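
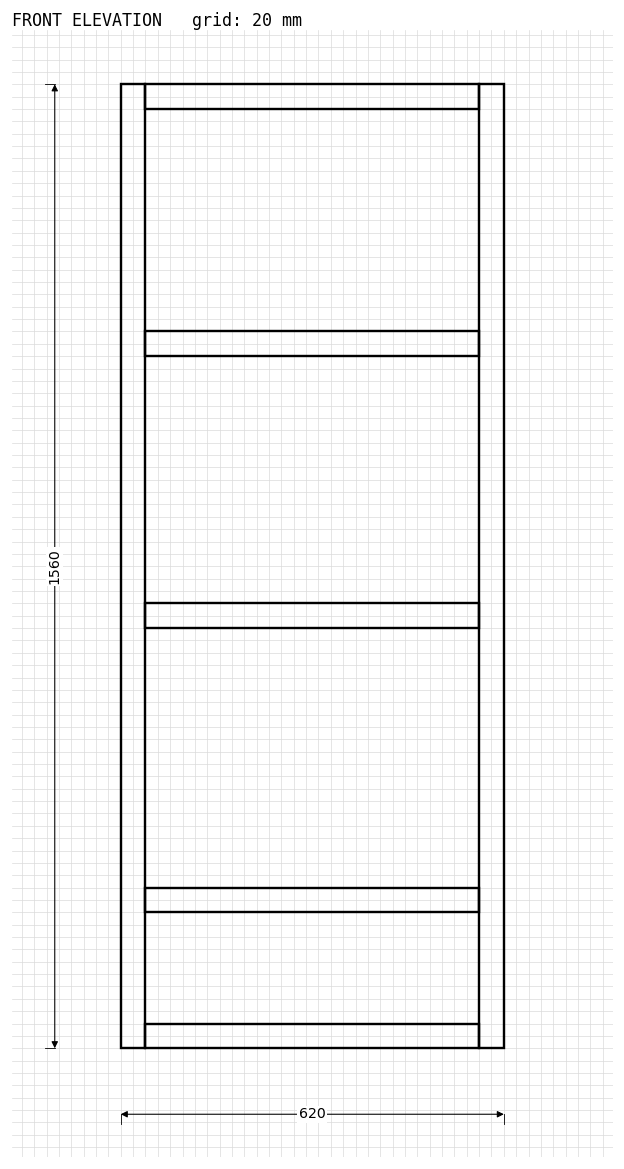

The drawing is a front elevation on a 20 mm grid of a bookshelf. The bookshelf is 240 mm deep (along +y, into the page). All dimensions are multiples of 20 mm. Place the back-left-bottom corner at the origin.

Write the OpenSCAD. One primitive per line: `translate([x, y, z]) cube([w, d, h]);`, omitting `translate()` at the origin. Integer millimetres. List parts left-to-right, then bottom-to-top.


cube([40, 240, 1560]);
translate([40, 0, 0]) cube([540, 240, 40]);
translate([40, 0, 220]) cube([540, 240, 40]);
translate([40, 0, 680]) cube([540, 240, 40]);
translate([40, 0, 1120]) cube([540, 240, 40]);
translate([40, 0, 1520]) cube([540, 240, 40]);
translate([580, 0, 0]) cube([40, 240, 1560]);


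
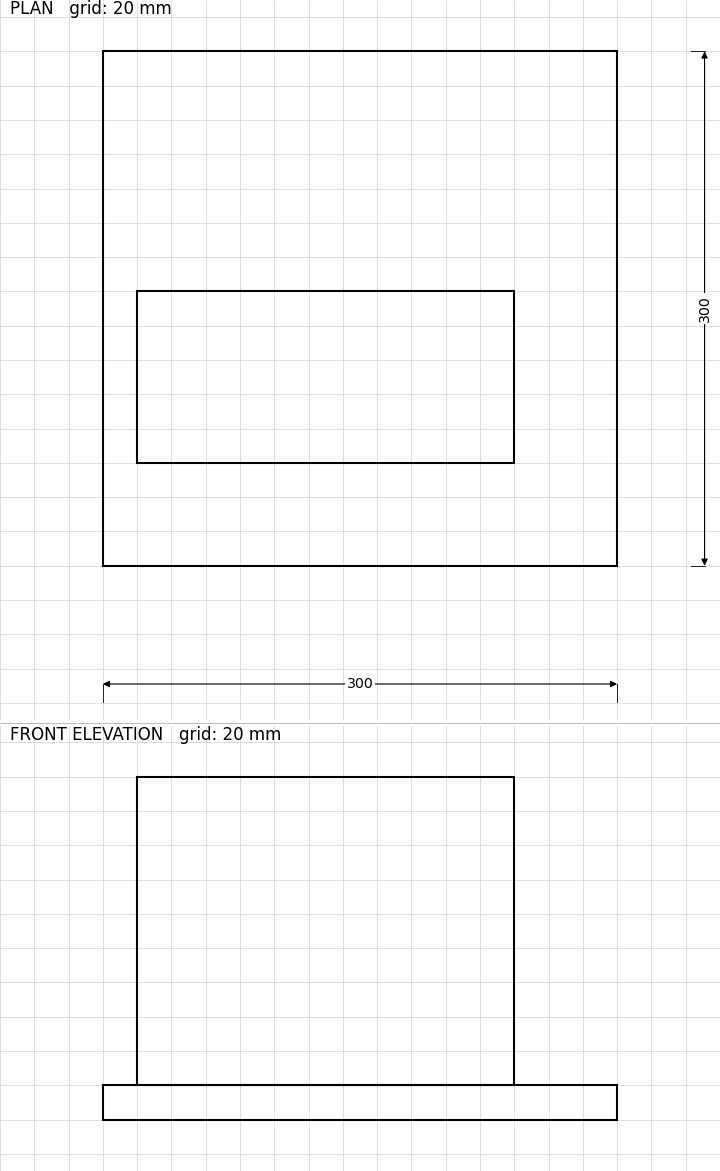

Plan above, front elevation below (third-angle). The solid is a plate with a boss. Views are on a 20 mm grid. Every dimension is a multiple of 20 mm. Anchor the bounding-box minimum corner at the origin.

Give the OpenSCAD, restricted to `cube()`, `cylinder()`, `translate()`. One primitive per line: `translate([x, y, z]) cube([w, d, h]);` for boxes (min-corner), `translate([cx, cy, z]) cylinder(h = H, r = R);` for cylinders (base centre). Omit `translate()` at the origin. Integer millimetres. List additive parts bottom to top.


cube([300, 300, 20]);
translate([20, 60, 20]) cube([220, 100, 180]);


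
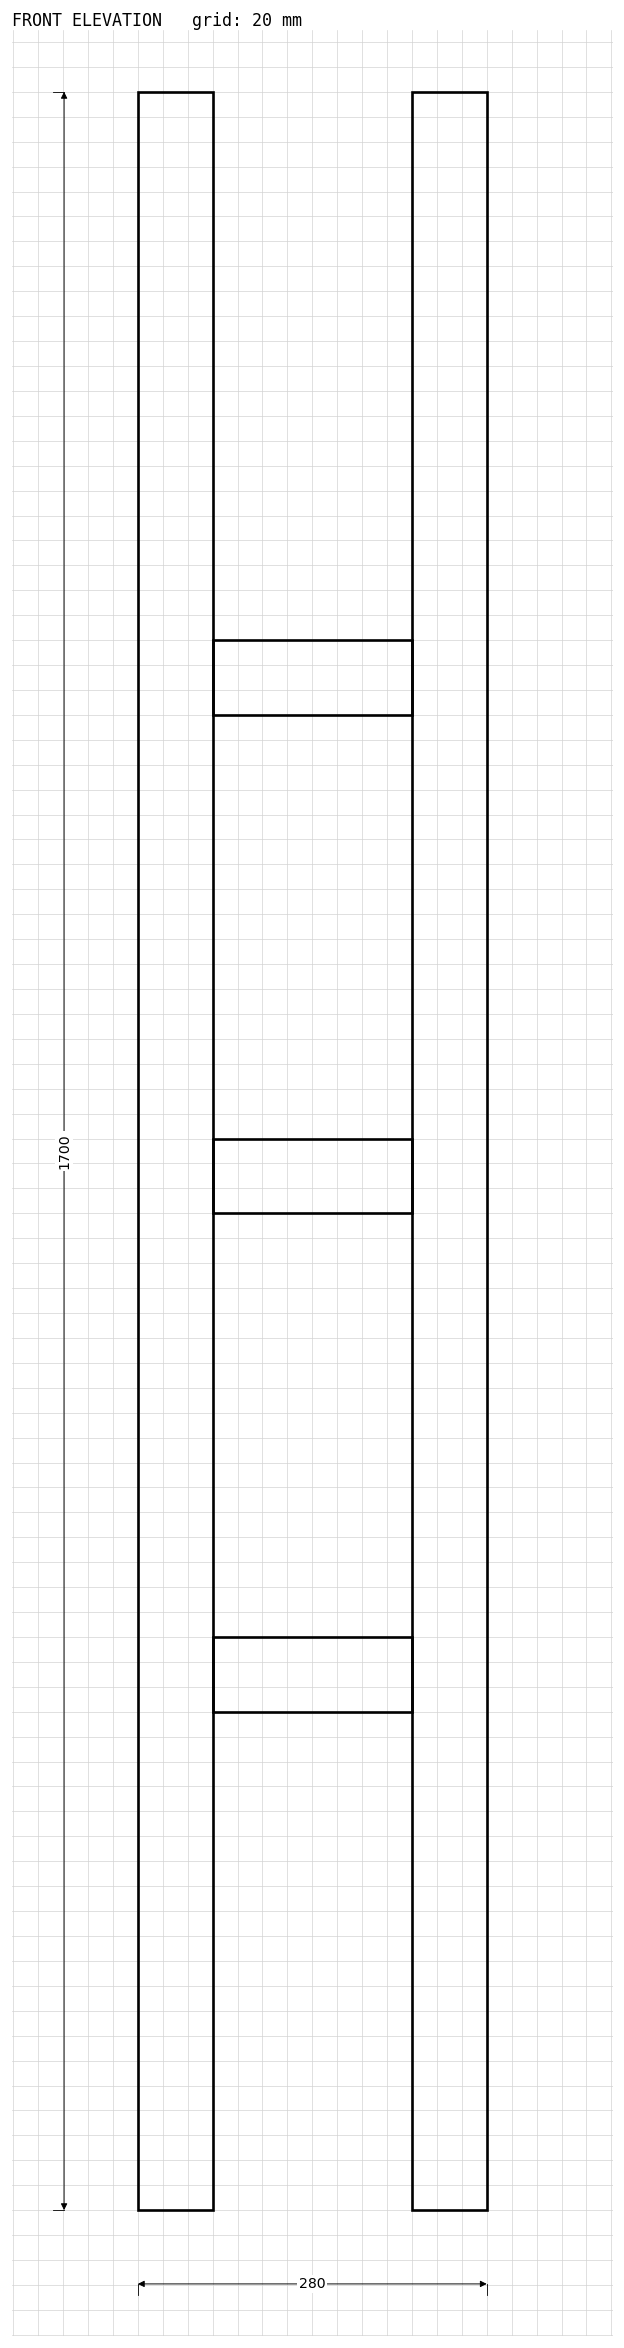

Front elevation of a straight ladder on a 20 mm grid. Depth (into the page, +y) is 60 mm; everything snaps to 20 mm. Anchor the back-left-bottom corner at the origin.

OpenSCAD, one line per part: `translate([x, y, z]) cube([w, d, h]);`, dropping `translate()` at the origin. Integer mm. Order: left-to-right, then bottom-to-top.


cube([60, 60, 1700]);
translate([60, 0, 400]) cube([160, 60, 60]);
translate([60, 0, 800]) cube([160, 60, 60]);
translate([60, 0, 1200]) cube([160, 60, 60]);
translate([220, 0, 0]) cube([60, 60, 1700]);


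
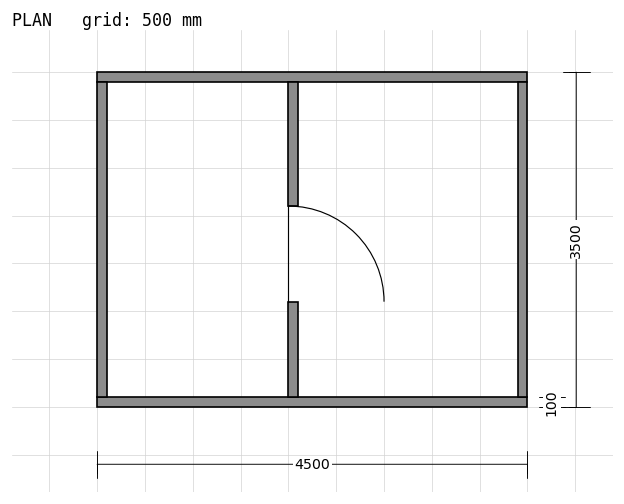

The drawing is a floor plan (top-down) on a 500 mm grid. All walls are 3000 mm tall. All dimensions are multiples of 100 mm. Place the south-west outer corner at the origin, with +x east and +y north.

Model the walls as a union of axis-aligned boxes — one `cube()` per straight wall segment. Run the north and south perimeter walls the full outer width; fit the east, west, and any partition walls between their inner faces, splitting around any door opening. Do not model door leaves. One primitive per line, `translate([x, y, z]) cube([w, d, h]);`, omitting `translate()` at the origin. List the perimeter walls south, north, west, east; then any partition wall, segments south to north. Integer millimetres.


cube([4500, 100, 3000]);
translate([0, 3400, 0]) cube([4500, 100, 3000]);
translate([0, 100, 0]) cube([100, 3300, 3000]);
translate([4400, 100, 0]) cube([100, 3300, 3000]);
translate([2000, 100, 0]) cube([100, 1000, 3000]);
translate([2000, 2100, 0]) cube([100, 1300, 3000]);


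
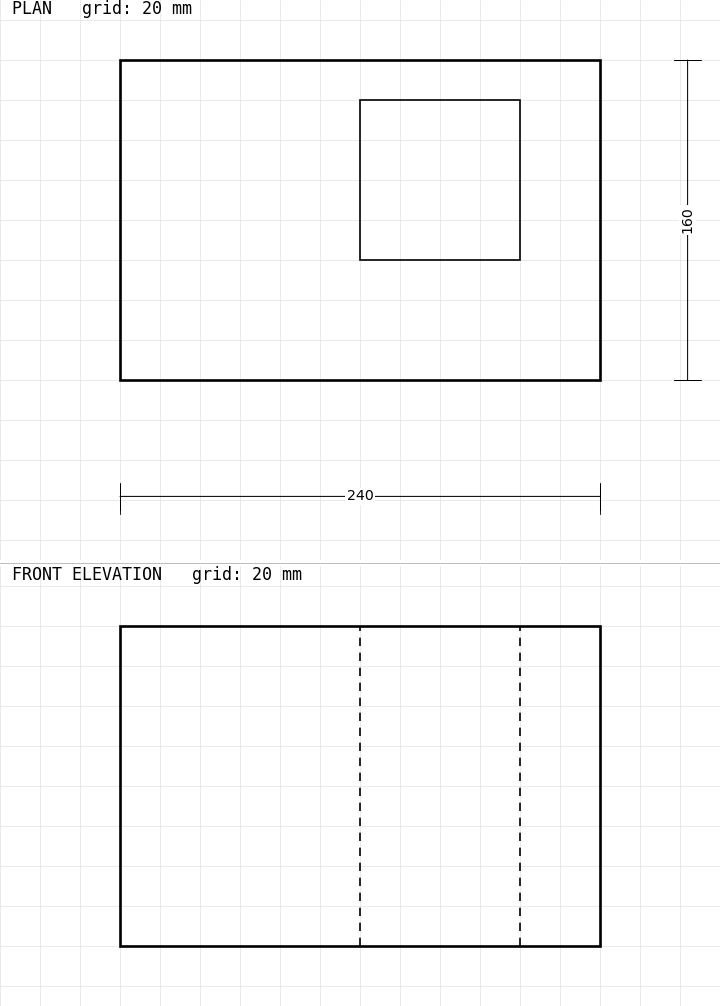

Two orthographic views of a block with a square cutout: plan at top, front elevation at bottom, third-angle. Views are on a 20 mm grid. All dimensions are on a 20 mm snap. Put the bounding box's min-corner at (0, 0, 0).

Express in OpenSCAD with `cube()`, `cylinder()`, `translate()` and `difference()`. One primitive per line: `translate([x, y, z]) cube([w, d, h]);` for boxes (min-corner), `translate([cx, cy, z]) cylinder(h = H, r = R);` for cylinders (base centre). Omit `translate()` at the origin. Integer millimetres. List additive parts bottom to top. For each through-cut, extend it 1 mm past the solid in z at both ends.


difference() {
  cube([240, 160, 160]);
  translate([120, 60, -1]) cube([80, 80, 162]);
}


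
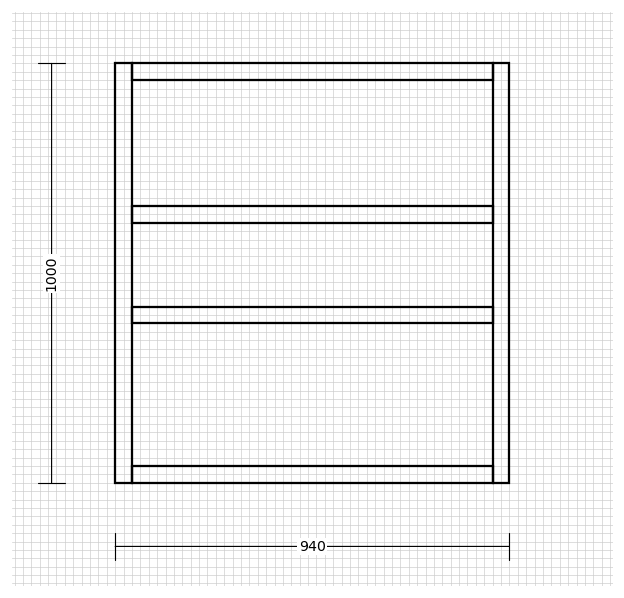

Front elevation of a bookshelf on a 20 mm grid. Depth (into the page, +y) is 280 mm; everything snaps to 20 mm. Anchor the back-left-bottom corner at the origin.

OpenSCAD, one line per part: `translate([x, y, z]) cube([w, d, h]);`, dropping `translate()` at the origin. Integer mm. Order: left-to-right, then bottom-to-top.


cube([40, 280, 1000]);
translate([40, 0, 0]) cube([860, 280, 40]);
translate([40, 0, 380]) cube([860, 280, 40]);
translate([40, 0, 620]) cube([860, 280, 40]);
translate([40, 0, 960]) cube([860, 280, 40]);
translate([900, 0, 0]) cube([40, 280, 1000]);


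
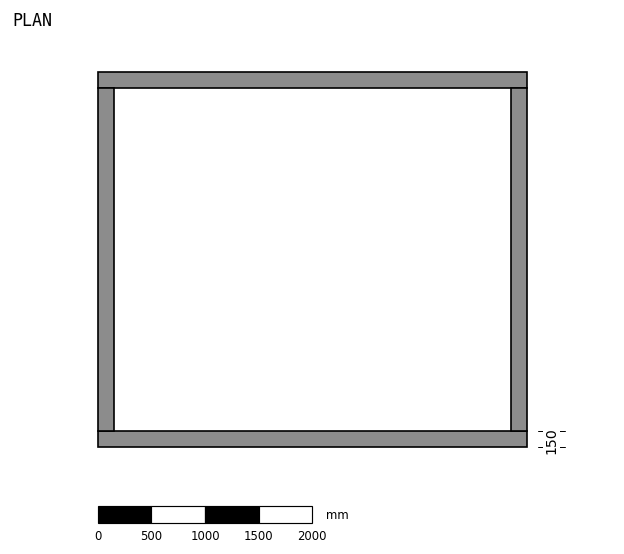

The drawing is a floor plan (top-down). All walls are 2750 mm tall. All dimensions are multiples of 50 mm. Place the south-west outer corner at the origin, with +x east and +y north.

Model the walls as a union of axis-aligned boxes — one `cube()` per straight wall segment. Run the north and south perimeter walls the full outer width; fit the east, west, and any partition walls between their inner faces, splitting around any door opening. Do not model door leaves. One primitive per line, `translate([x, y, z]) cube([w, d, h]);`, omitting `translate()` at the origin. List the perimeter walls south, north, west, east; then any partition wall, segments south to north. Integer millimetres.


cube([4000, 150, 2750]);
translate([0, 3350, 0]) cube([4000, 150, 2750]);
translate([0, 150, 0]) cube([150, 3200, 2750]);
translate([3850, 150, 0]) cube([150, 3200, 2750]);


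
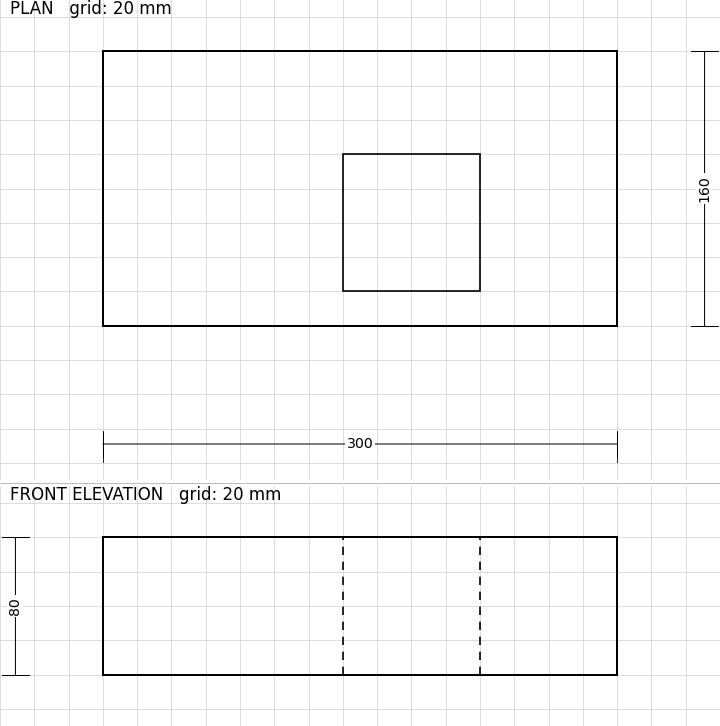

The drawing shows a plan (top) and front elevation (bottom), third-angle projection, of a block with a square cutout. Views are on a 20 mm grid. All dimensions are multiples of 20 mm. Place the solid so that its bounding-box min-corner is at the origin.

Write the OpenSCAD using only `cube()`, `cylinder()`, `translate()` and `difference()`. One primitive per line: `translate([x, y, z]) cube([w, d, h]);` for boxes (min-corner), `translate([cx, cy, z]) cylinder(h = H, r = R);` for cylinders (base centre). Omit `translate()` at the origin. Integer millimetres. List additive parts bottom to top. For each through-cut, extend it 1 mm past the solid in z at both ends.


difference() {
  cube([300, 160, 80]);
  translate([140, 20, -1]) cube([80, 80, 82]);
}


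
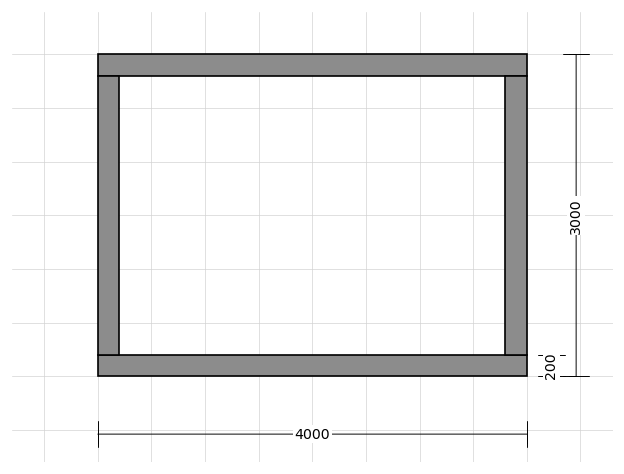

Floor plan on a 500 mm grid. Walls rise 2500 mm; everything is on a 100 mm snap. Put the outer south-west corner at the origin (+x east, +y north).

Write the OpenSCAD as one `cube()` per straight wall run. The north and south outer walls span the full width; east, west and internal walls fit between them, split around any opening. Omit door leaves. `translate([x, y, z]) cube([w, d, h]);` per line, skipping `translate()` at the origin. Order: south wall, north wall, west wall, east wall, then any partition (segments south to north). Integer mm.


cube([4000, 200, 2500]);
translate([0, 2800, 0]) cube([4000, 200, 2500]);
translate([0, 200, 0]) cube([200, 2600, 2500]);
translate([3800, 200, 0]) cube([200, 2600, 2500]);


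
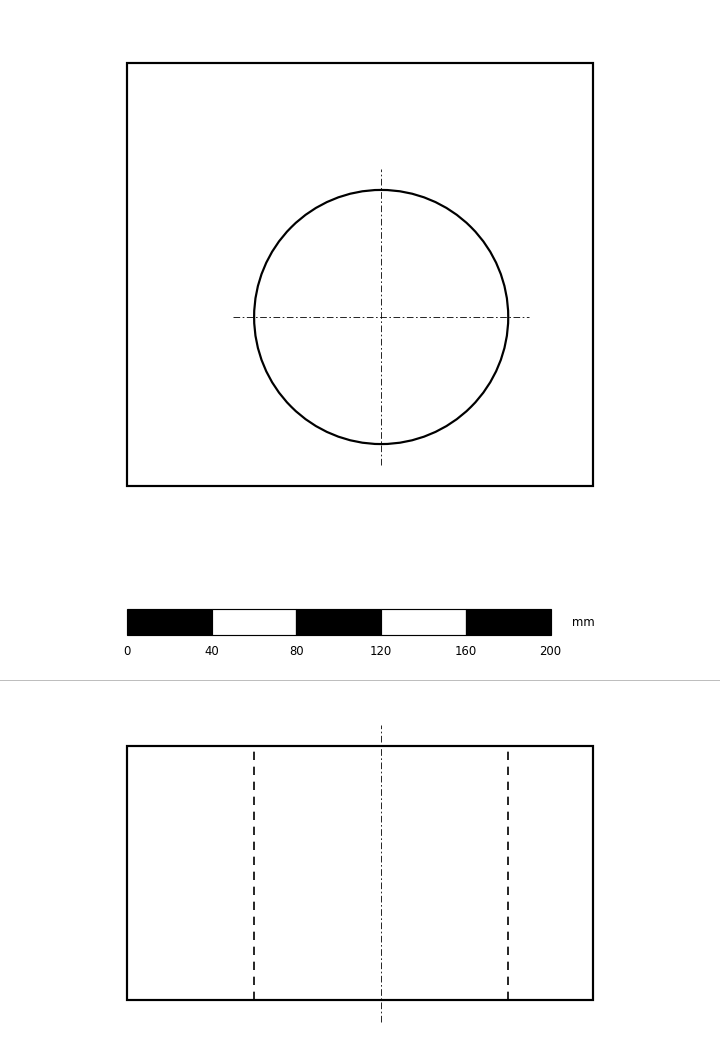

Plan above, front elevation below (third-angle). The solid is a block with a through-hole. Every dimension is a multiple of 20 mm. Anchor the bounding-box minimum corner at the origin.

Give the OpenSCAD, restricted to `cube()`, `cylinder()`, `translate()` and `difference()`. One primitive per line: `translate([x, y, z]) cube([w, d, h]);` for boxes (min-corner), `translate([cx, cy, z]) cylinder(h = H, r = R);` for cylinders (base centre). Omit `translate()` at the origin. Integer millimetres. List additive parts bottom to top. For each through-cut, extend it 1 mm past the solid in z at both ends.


difference() {
  cube([220, 200, 120]);
  translate([120, 80, -1]) cylinder(h = 122, r = 60);
}


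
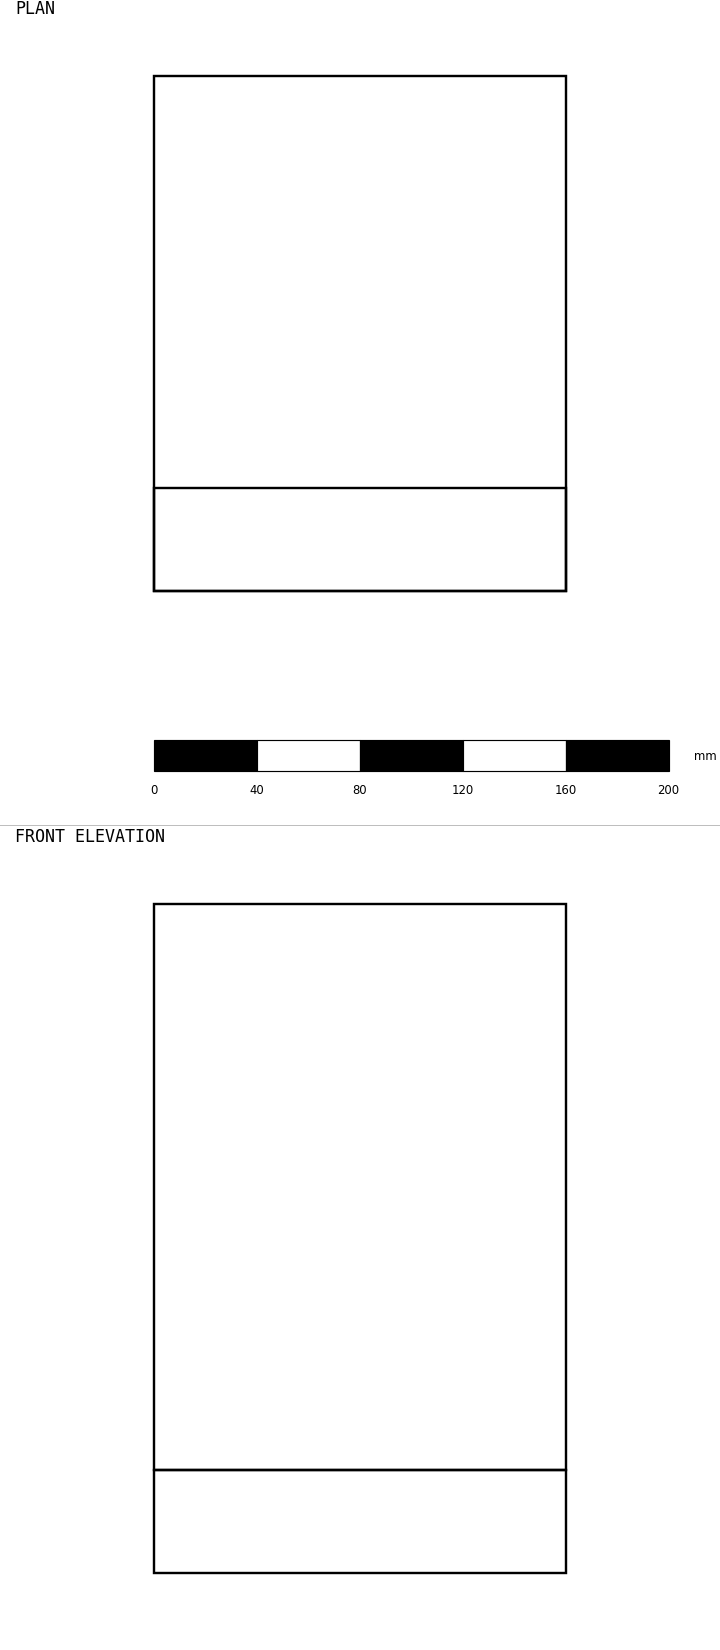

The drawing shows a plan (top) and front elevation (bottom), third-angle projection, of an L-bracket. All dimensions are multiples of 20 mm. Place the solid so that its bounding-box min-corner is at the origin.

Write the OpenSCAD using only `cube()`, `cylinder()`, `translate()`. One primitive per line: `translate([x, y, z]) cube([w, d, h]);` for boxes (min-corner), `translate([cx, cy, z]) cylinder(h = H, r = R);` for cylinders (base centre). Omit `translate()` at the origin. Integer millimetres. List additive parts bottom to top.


cube([160, 200, 40]);
translate([0, 0, 40]) cube([160, 40, 220]);


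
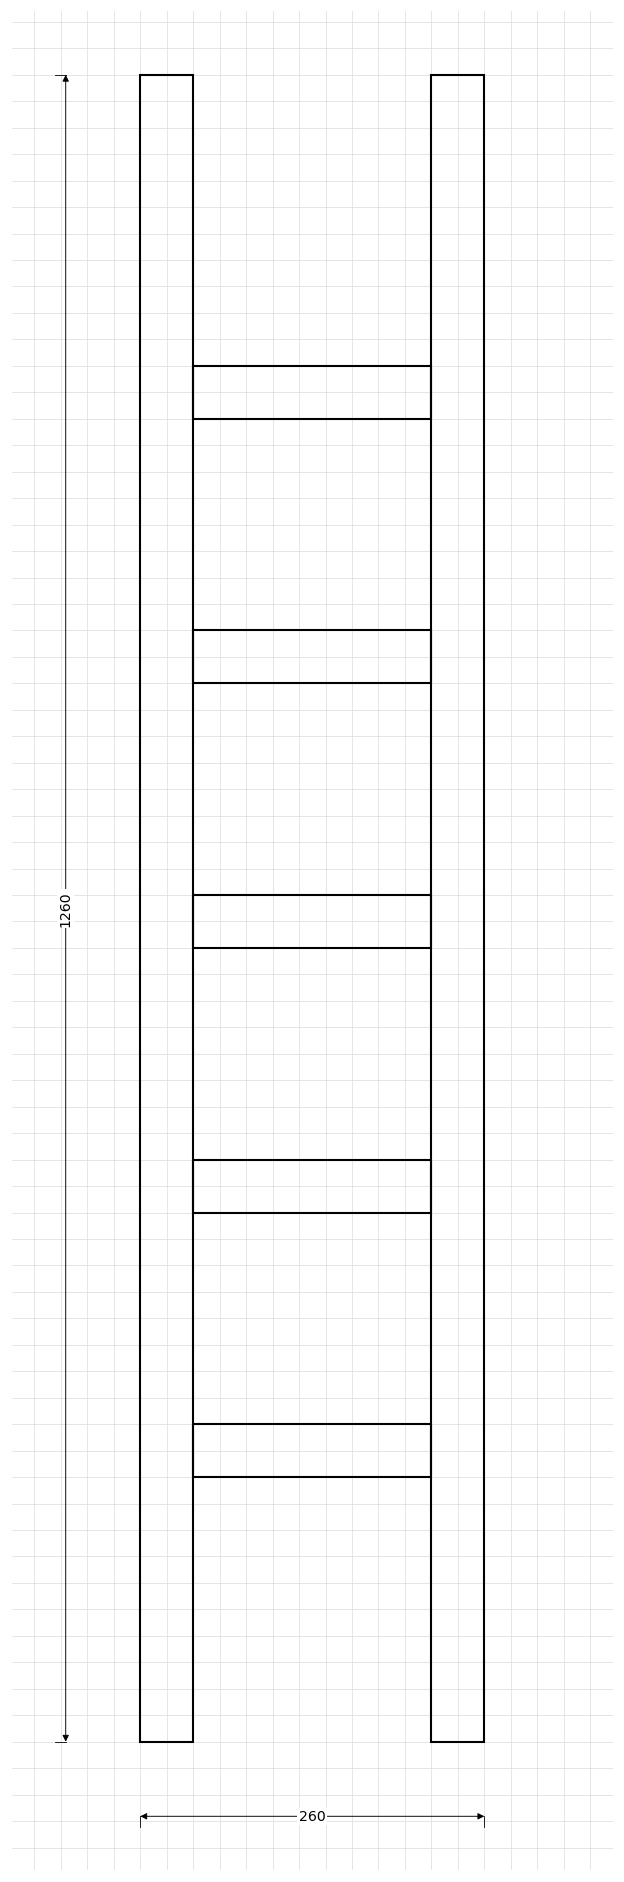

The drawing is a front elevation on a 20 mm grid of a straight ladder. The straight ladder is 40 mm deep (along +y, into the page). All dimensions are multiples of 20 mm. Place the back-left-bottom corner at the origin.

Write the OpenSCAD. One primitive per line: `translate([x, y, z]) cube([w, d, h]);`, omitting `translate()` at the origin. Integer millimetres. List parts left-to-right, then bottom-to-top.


cube([40, 40, 1260]);
translate([40, 0, 200]) cube([180, 40, 40]);
translate([40, 0, 400]) cube([180, 40, 40]);
translate([40, 0, 600]) cube([180, 40, 40]);
translate([40, 0, 800]) cube([180, 40, 40]);
translate([40, 0, 1000]) cube([180, 40, 40]);
translate([220, 0, 0]) cube([40, 40, 1260]);


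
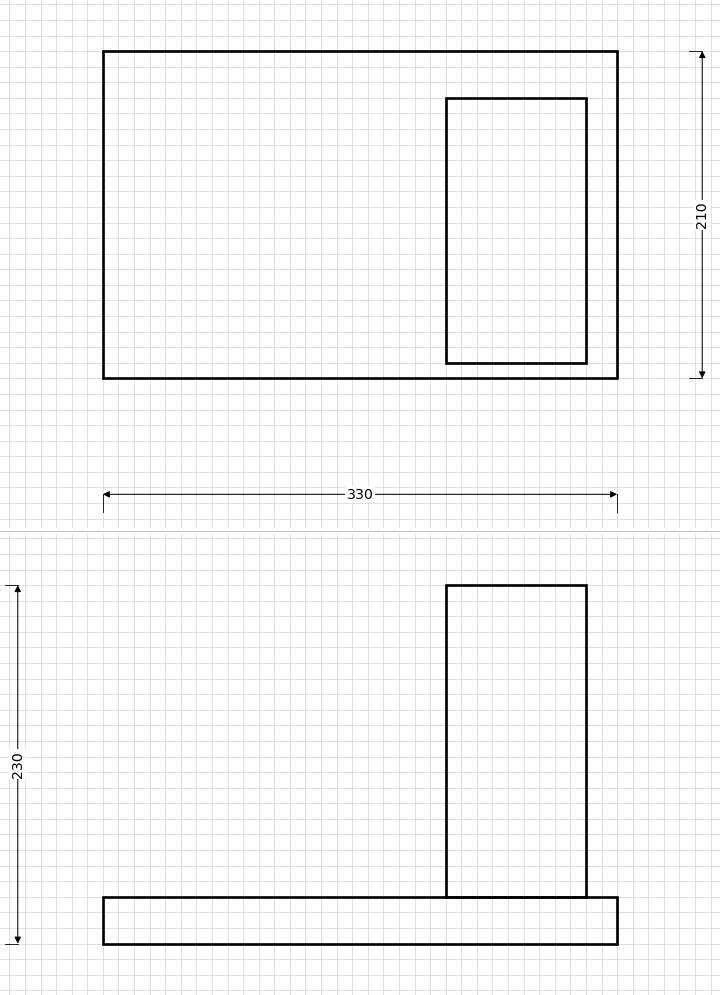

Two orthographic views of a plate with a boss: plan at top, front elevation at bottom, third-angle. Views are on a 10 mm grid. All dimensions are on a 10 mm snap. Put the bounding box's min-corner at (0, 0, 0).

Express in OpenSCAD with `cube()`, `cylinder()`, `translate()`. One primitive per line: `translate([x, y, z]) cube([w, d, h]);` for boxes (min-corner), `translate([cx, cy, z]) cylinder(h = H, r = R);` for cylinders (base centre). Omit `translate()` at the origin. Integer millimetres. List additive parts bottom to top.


cube([330, 210, 30]);
translate([220, 10, 30]) cube([90, 170, 200]);


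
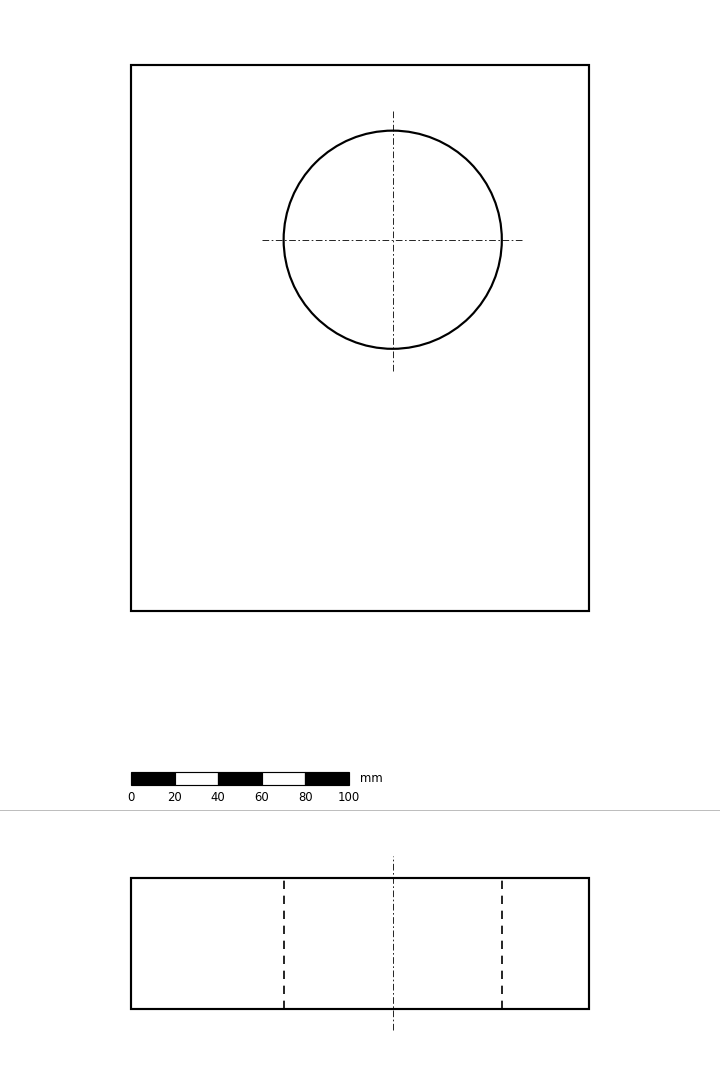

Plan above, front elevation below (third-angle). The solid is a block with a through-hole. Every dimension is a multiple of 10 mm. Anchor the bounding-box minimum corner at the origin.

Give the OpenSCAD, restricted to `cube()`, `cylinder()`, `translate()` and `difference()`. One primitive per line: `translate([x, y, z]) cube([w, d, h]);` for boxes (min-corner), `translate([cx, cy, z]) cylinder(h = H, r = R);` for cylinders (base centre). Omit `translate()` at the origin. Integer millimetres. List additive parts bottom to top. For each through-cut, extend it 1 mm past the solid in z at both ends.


difference() {
  cube([210, 250, 60]);
  translate([120, 170, -1]) cylinder(h = 62, r = 50);
}


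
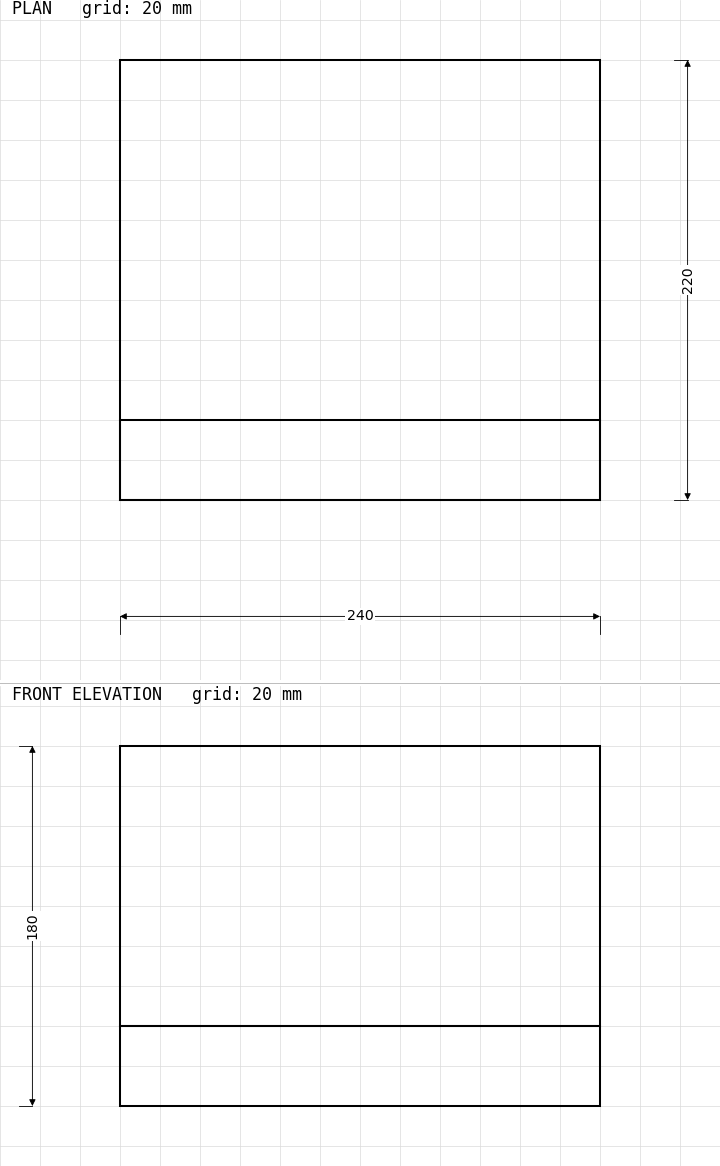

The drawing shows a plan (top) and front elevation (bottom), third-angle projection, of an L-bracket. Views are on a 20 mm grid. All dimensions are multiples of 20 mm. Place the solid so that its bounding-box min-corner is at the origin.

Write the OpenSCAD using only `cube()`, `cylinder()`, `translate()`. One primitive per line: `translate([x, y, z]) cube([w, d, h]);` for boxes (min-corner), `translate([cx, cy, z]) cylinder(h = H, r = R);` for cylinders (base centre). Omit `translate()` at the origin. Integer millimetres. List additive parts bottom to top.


cube([240, 220, 40]);
translate([0, 0, 40]) cube([240, 40, 140]);


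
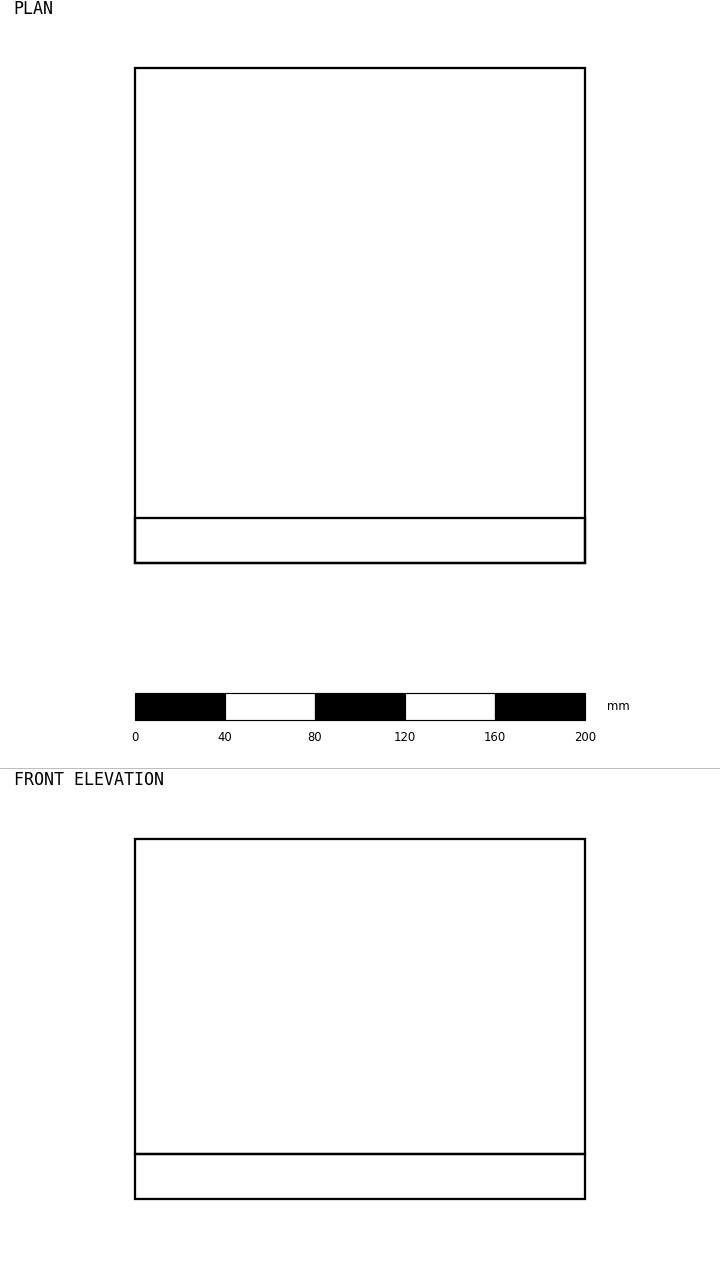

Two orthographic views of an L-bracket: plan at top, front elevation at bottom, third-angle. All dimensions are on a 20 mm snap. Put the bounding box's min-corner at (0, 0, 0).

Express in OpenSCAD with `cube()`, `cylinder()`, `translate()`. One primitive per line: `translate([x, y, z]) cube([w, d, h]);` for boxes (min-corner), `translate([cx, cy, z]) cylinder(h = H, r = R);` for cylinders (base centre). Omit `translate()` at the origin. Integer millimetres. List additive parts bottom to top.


cube([200, 220, 20]);
translate([0, 0, 20]) cube([200, 20, 140]);


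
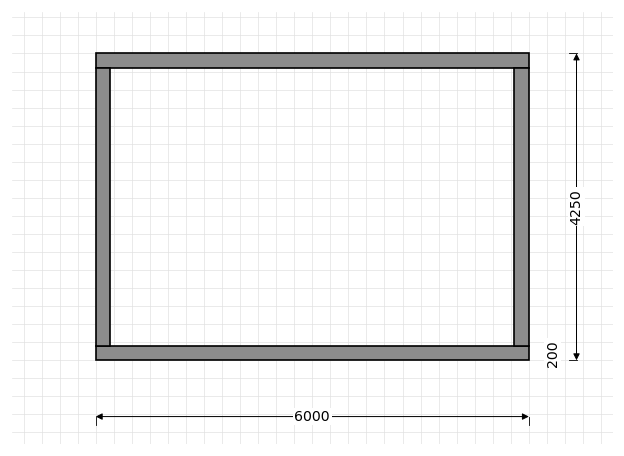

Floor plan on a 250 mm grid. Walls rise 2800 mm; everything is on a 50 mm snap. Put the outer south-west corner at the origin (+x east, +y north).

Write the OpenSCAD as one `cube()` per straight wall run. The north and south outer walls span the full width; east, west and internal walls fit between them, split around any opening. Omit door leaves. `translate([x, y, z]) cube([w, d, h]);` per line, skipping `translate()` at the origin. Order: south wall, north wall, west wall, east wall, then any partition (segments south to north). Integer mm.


cube([6000, 200, 2800]);
translate([0, 4050, 0]) cube([6000, 200, 2800]);
translate([0, 200, 0]) cube([200, 3850, 2800]);
translate([5800, 200, 0]) cube([200, 3850, 2800]);


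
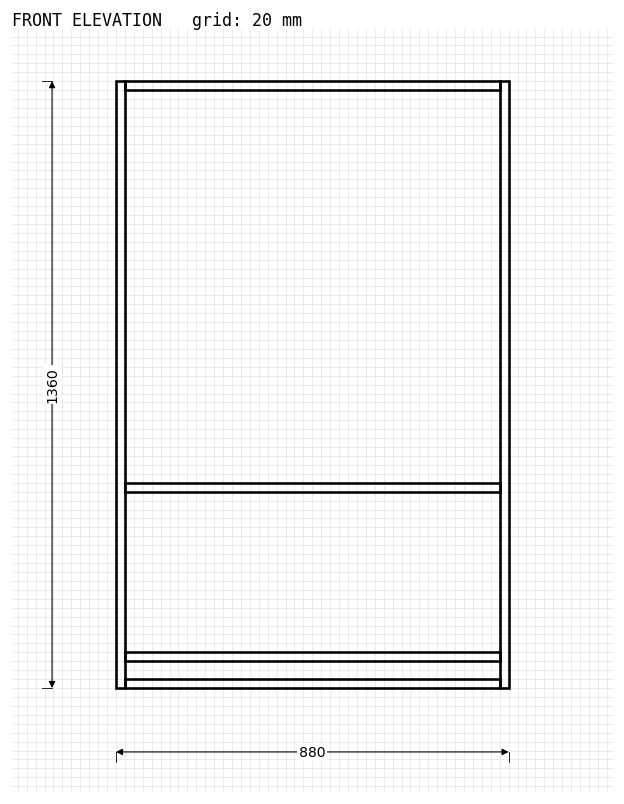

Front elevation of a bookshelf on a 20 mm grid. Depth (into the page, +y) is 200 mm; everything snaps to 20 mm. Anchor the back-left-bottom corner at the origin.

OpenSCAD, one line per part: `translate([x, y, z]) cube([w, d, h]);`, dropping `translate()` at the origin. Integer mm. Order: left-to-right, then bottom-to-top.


cube([20, 200, 1360]);
translate([20, 0, 0]) cube([840, 200, 20]);
translate([20, 0, 60]) cube([840, 200, 20]);
translate([20, 0, 440]) cube([840, 200, 20]);
translate([20, 0, 1340]) cube([840, 200, 20]);
translate([860, 0, 0]) cube([20, 200, 1360]);


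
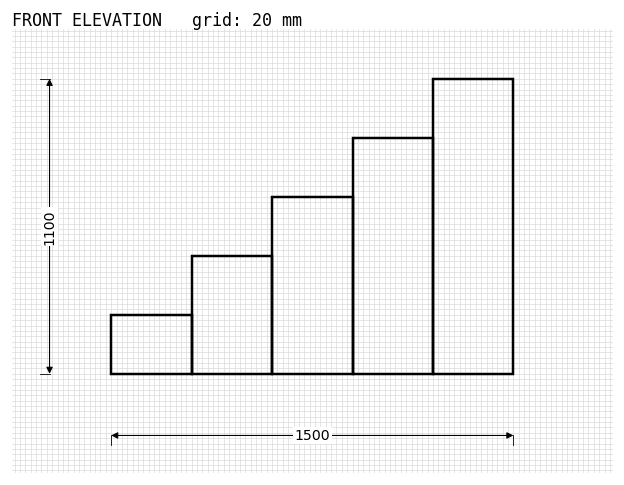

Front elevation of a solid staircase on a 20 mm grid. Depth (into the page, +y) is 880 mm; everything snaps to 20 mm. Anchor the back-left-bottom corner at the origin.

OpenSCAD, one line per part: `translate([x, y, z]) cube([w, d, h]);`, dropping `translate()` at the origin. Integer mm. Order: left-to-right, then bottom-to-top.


cube([300, 880, 220]);
translate([300, 0, 0]) cube([300, 880, 440]);
translate([600, 0, 0]) cube([300, 880, 660]);
translate([900, 0, 0]) cube([300, 880, 880]);
translate([1200, 0, 0]) cube([300, 880, 1100]);


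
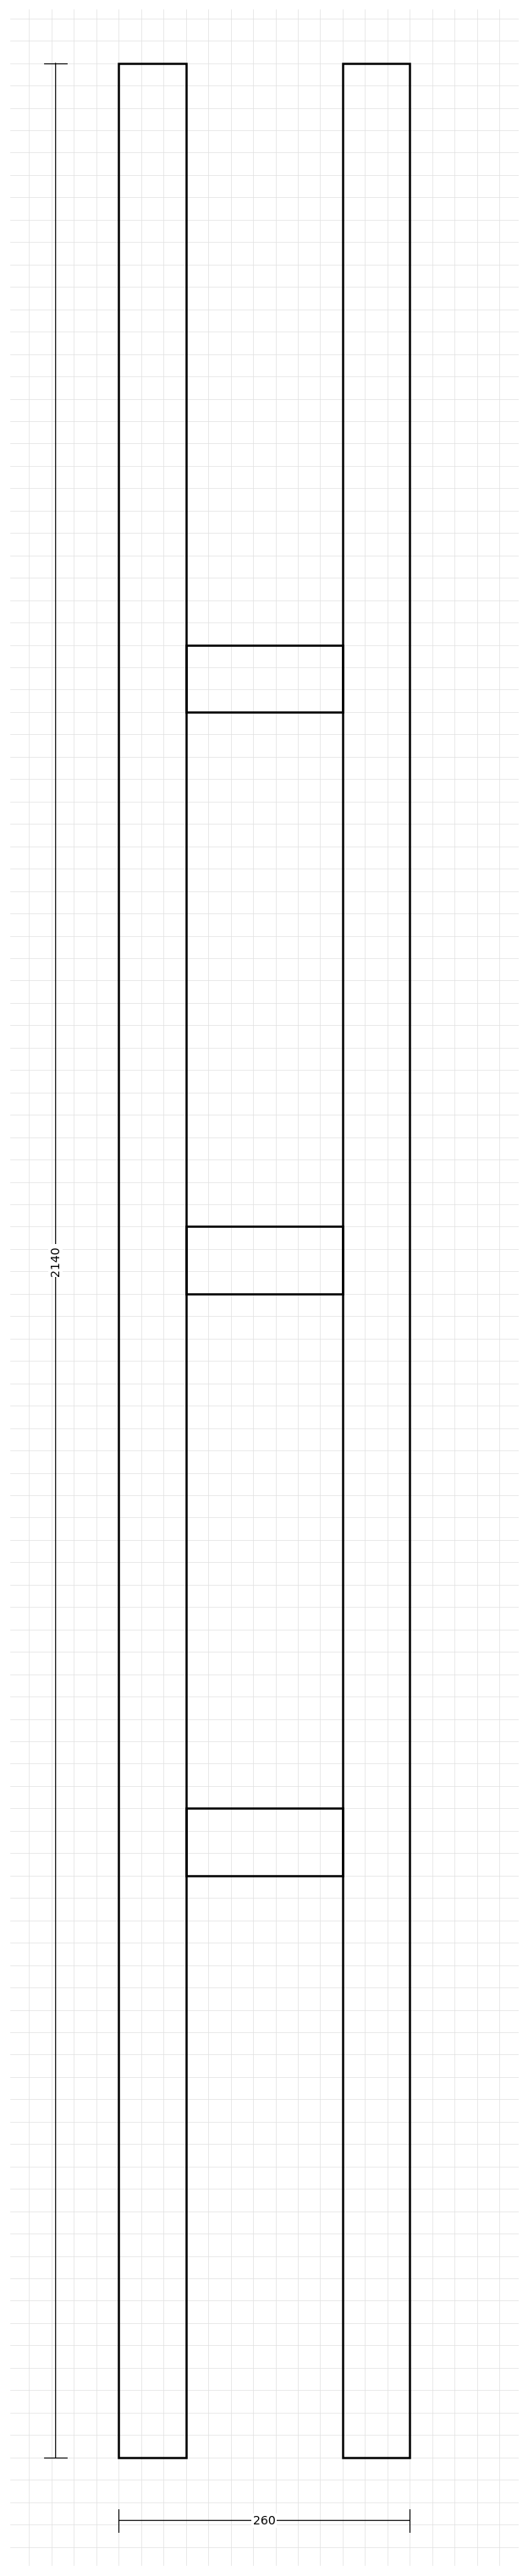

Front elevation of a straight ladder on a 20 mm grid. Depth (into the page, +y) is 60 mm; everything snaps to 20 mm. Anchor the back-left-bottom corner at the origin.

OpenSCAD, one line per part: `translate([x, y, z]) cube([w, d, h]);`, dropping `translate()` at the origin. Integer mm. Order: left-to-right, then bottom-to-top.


cube([60, 60, 2140]);
translate([60, 0, 520]) cube([140, 60, 60]);
translate([60, 0, 1040]) cube([140, 60, 60]);
translate([60, 0, 1560]) cube([140, 60, 60]);
translate([200, 0, 0]) cube([60, 60, 2140]);


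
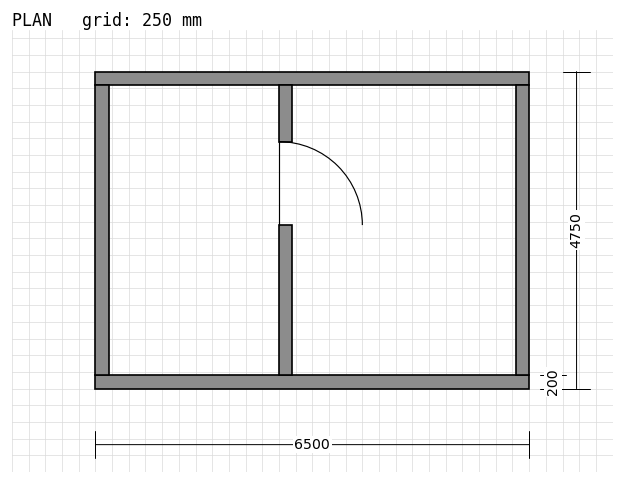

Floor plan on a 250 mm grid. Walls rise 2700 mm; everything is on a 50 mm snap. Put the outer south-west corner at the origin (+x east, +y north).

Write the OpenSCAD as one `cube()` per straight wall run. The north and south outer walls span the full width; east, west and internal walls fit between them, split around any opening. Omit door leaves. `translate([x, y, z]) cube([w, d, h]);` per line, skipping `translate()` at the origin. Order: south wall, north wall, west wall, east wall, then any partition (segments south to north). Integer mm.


cube([6500, 200, 2700]);
translate([0, 4550, 0]) cube([6500, 200, 2700]);
translate([0, 200, 0]) cube([200, 4350, 2700]);
translate([6300, 200, 0]) cube([200, 4350, 2700]);
translate([2750, 200, 0]) cube([200, 2250, 2700]);
translate([2750, 3700, 0]) cube([200, 850, 2700]);


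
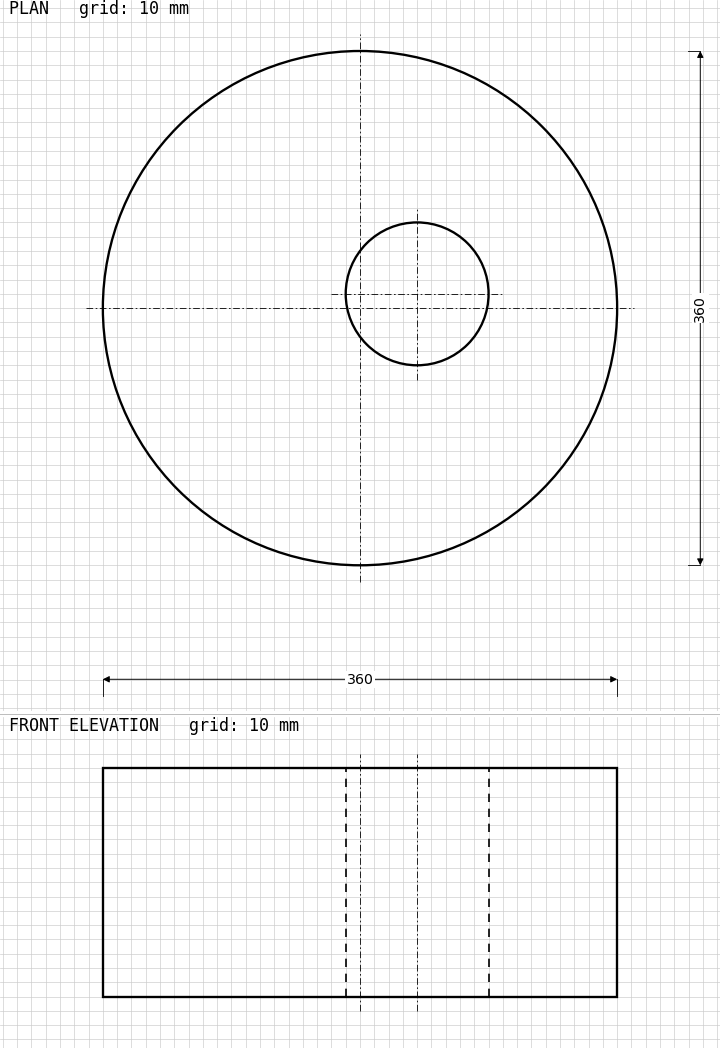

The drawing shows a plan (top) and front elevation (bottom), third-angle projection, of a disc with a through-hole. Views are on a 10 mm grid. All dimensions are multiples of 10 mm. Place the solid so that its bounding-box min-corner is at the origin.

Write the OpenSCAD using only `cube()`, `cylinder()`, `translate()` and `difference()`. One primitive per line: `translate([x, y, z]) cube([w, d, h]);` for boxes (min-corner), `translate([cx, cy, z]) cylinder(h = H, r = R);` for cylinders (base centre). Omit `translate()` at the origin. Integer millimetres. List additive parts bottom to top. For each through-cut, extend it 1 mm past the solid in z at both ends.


difference() {
  translate([180, 180, 0]) cylinder(h = 160, r = 180);
  translate([220, 190, -1]) cylinder(h = 162, r = 50);
}


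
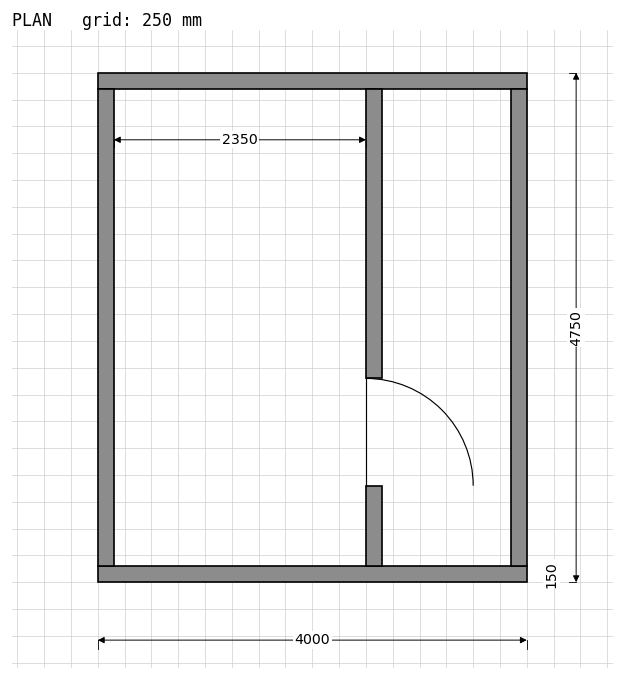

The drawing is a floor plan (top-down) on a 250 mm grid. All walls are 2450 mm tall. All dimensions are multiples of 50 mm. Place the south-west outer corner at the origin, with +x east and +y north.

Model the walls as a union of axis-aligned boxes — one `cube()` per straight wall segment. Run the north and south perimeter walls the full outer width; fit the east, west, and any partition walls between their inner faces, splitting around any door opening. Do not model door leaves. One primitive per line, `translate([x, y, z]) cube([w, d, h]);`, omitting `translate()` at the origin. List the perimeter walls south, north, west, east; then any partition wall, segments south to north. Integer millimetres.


cube([4000, 150, 2450]);
translate([0, 4600, 0]) cube([4000, 150, 2450]);
translate([0, 150, 0]) cube([150, 4450, 2450]);
translate([3850, 150, 0]) cube([150, 4450, 2450]);
translate([2500, 150, 0]) cube([150, 750, 2450]);
translate([2500, 1900, 0]) cube([150, 2700, 2450]);


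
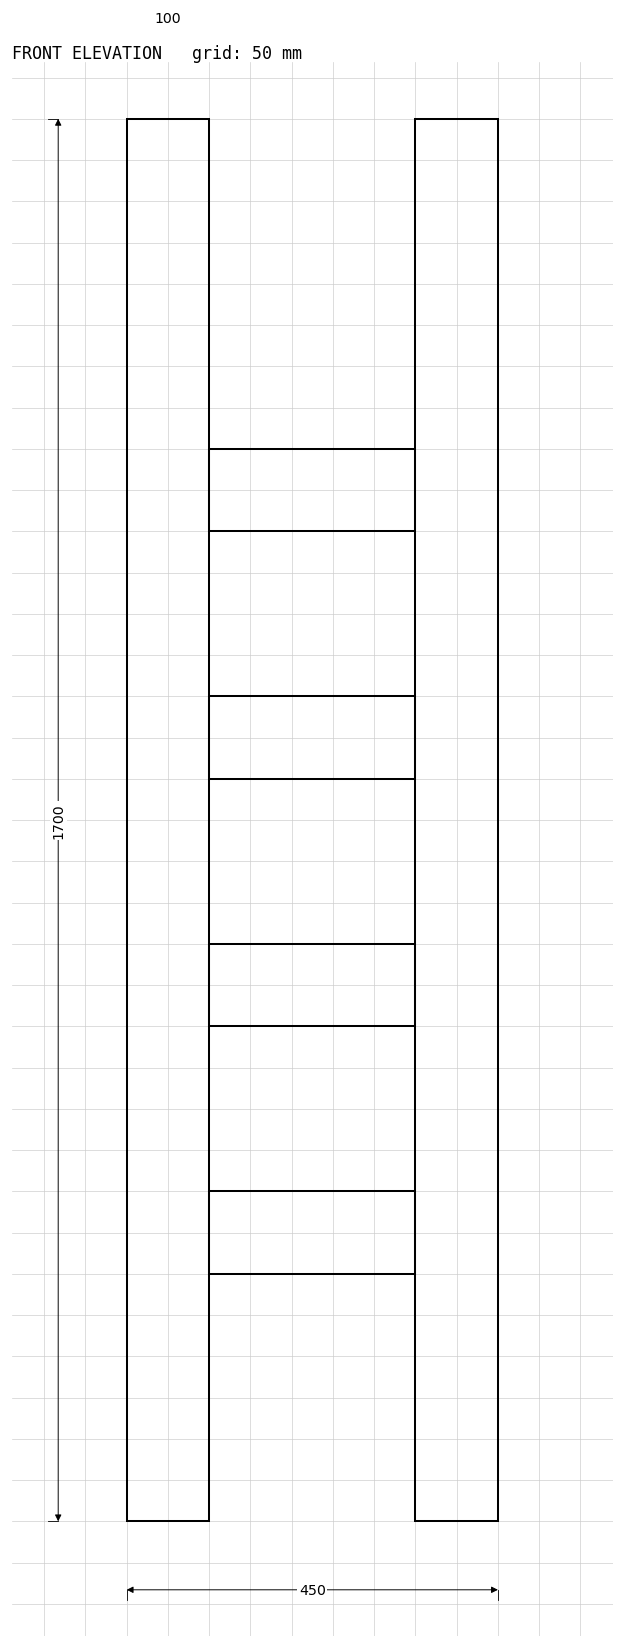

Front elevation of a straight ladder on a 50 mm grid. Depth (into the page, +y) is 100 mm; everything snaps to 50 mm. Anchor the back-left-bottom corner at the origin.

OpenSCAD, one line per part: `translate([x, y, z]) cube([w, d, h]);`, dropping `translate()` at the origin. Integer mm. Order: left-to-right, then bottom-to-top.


cube([100, 100, 1700]);
translate([100, 0, 300]) cube([250, 100, 100]);
translate([100, 0, 600]) cube([250, 100, 100]);
translate([100, 0, 900]) cube([250, 100, 100]);
translate([100, 0, 1200]) cube([250, 100, 100]);
translate([350, 0, 0]) cube([100, 100, 1700]);


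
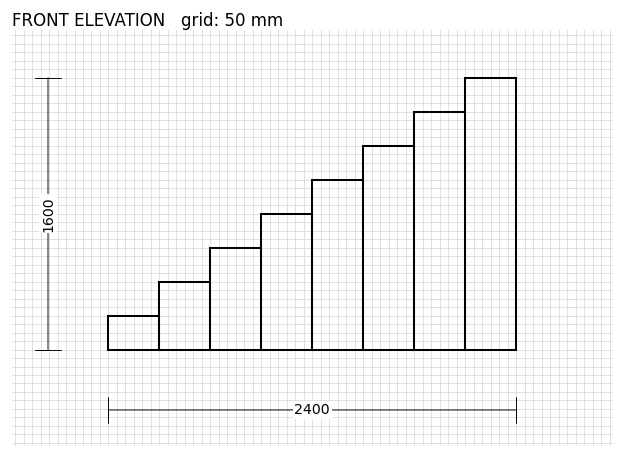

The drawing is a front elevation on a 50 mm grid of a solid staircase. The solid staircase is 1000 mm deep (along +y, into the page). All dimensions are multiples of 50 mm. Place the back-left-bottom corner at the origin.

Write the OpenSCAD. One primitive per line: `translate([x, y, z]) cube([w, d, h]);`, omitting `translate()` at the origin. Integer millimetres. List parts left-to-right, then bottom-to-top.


cube([300, 1000, 200]);
translate([300, 0, 0]) cube([300, 1000, 400]);
translate([600, 0, 0]) cube([300, 1000, 600]);
translate([900, 0, 0]) cube([300, 1000, 800]);
translate([1200, 0, 0]) cube([300, 1000, 1000]);
translate([1500, 0, 0]) cube([300, 1000, 1200]);
translate([1800, 0, 0]) cube([300, 1000, 1400]);
translate([2100, 0, 0]) cube([300, 1000, 1600]);


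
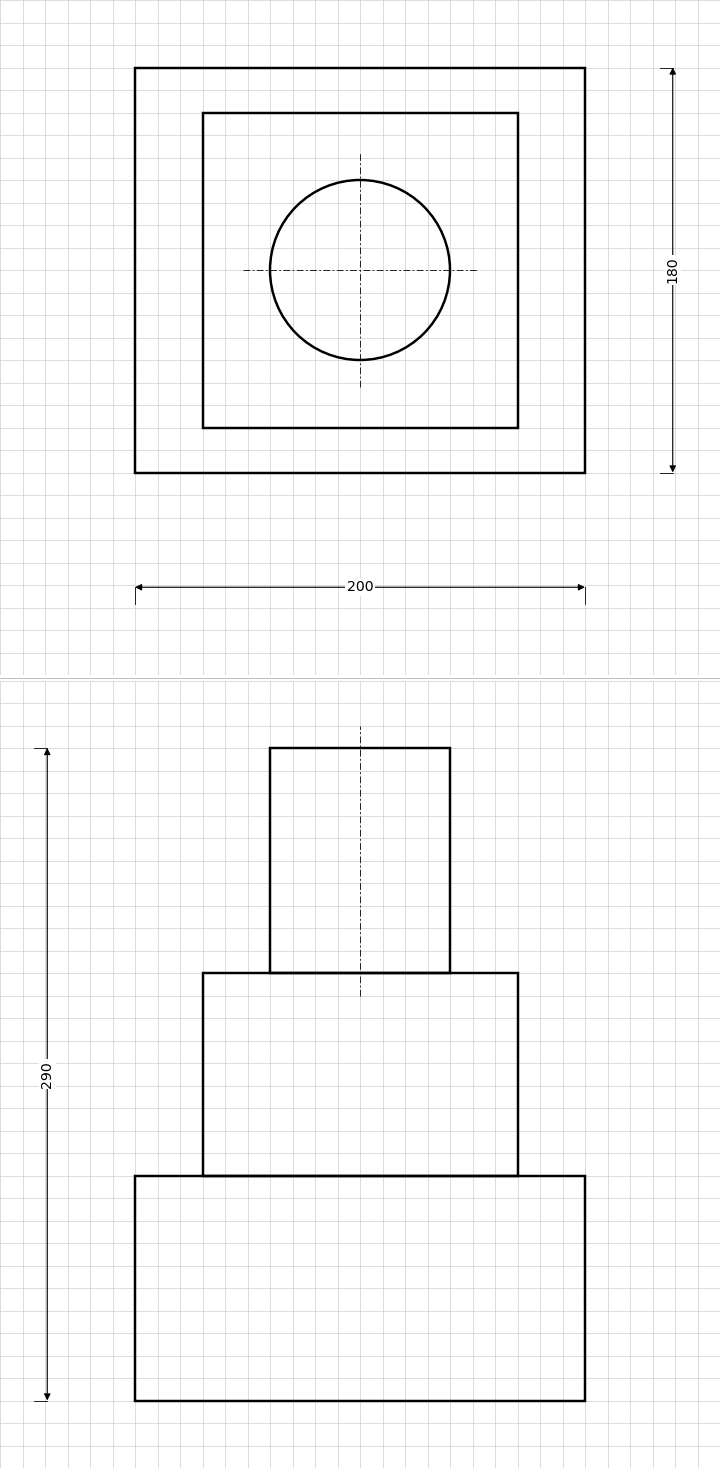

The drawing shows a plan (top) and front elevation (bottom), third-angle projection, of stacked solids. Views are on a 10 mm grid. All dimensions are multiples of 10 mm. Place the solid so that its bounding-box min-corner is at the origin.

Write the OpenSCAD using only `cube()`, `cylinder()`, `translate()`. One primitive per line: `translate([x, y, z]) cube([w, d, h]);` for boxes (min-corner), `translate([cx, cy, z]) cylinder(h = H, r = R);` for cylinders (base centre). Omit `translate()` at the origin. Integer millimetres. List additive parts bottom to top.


cube([200, 180, 100]);
translate([30, 20, 100]) cube([140, 140, 90]);
translate([100, 90, 190]) cylinder(h = 100, r = 40);


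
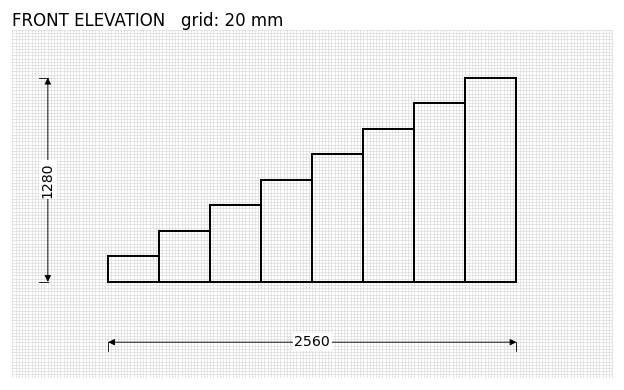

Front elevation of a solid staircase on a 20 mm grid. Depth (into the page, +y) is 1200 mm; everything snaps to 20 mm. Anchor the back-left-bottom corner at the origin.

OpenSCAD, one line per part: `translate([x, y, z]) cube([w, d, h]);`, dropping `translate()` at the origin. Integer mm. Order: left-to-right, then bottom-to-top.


cube([320, 1200, 160]);
translate([320, 0, 0]) cube([320, 1200, 320]);
translate([640, 0, 0]) cube([320, 1200, 480]);
translate([960, 0, 0]) cube([320, 1200, 640]);
translate([1280, 0, 0]) cube([320, 1200, 800]);
translate([1600, 0, 0]) cube([320, 1200, 960]);
translate([1920, 0, 0]) cube([320, 1200, 1120]);
translate([2240, 0, 0]) cube([320, 1200, 1280]);


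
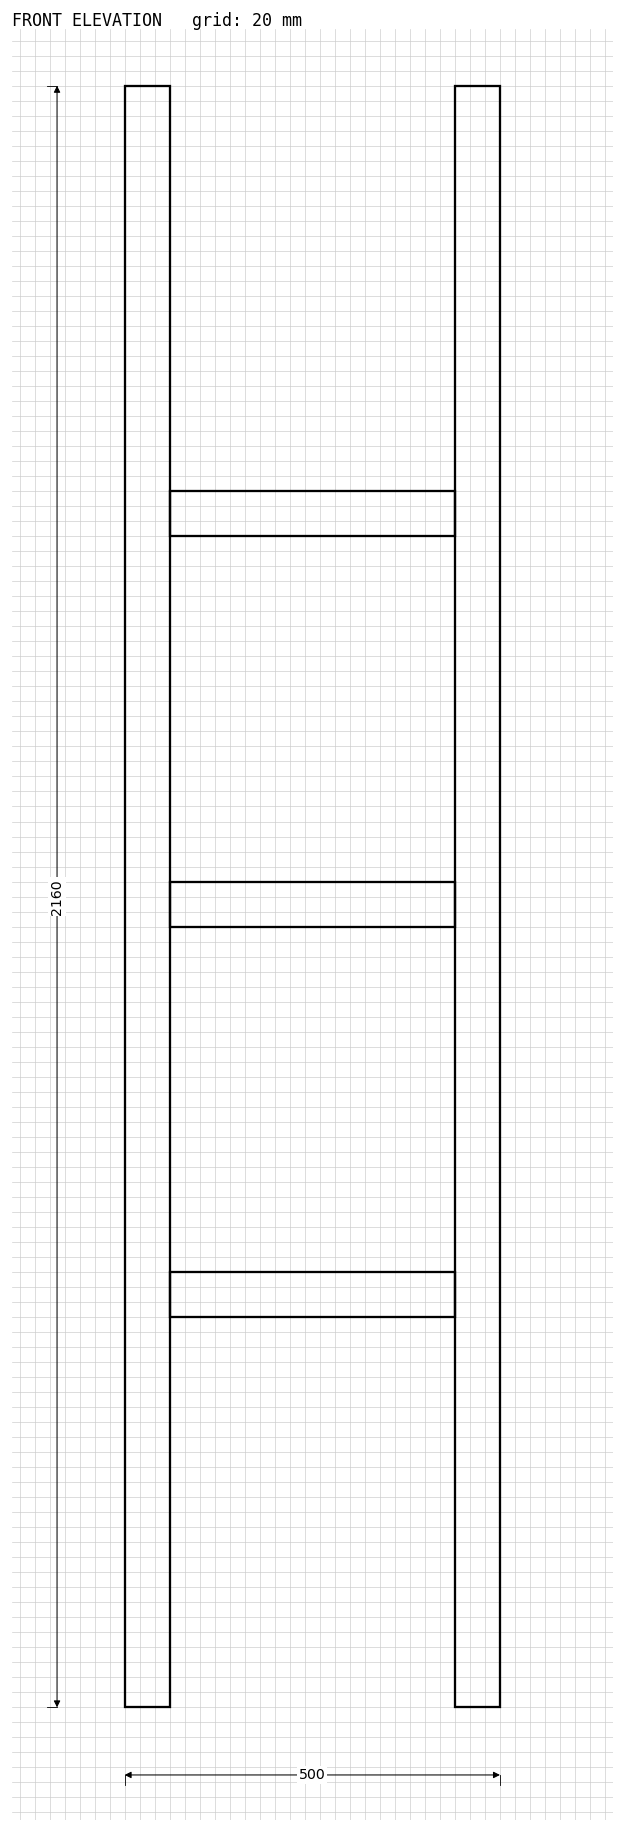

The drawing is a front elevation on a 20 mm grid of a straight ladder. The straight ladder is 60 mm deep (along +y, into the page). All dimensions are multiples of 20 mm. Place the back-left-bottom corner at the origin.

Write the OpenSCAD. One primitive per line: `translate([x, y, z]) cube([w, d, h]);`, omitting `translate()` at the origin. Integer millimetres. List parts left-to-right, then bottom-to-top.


cube([60, 60, 2160]);
translate([60, 0, 520]) cube([380, 60, 60]);
translate([60, 0, 1040]) cube([380, 60, 60]);
translate([60, 0, 1560]) cube([380, 60, 60]);
translate([440, 0, 0]) cube([60, 60, 2160]);


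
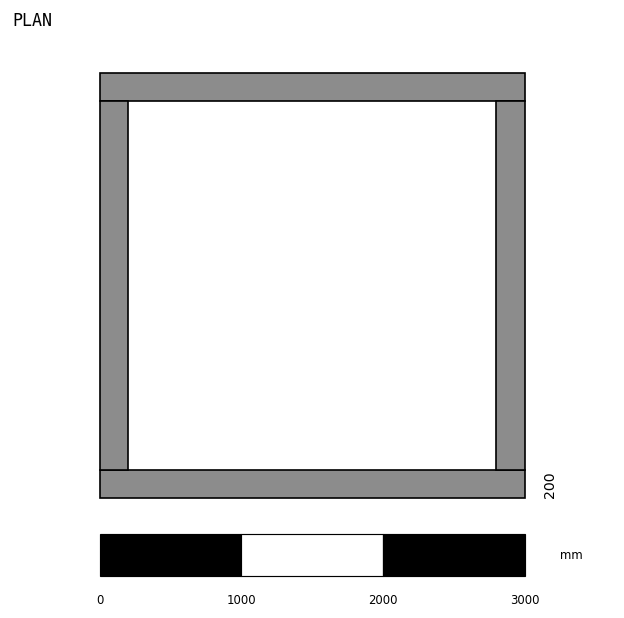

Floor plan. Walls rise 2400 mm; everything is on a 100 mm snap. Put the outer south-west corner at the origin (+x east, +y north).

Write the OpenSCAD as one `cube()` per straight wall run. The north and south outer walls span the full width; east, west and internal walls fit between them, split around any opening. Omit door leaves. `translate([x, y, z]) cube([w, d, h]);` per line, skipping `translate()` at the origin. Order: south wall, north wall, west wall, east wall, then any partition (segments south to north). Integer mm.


cube([3000, 200, 2400]);
translate([0, 2800, 0]) cube([3000, 200, 2400]);
translate([0, 200, 0]) cube([200, 2600, 2400]);
translate([2800, 200, 0]) cube([200, 2600, 2400]);


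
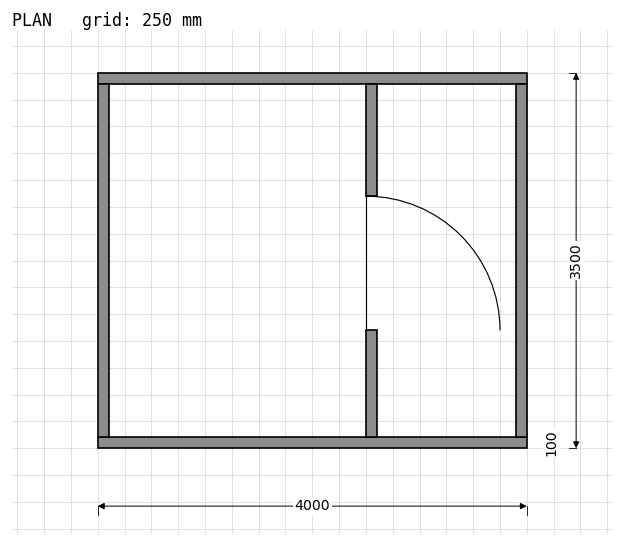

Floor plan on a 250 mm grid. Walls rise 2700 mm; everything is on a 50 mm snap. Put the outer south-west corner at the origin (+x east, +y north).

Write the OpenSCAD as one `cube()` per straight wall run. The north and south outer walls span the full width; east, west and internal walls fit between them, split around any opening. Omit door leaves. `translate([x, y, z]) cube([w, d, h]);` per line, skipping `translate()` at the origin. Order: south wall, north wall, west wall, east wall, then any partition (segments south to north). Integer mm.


cube([4000, 100, 2700]);
translate([0, 3400, 0]) cube([4000, 100, 2700]);
translate([0, 100, 0]) cube([100, 3300, 2700]);
translate([3900, 100, 0]) cube([100, 3300, 2700]);
translate([2500, 100, 0]) cube([100, 1000, 2700]);
translate([2500, 2350, 0]) cube([100, 1050, 2700]);


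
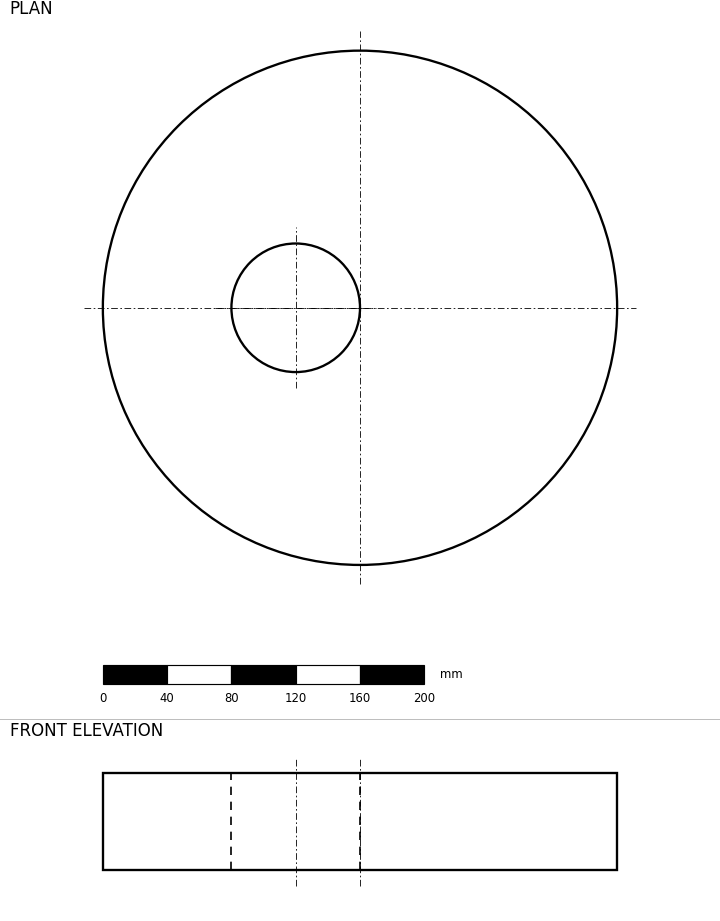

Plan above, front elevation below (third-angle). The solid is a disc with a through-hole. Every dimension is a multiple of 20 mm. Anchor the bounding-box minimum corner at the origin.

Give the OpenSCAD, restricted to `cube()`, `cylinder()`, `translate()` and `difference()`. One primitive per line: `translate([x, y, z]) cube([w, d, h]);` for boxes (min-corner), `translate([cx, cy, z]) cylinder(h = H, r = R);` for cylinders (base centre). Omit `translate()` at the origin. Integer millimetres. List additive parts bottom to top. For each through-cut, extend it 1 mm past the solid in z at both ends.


difference() {
  translate([160, 160, 0]) cylinder(h = 60, r = 160);
  translate([120, 160, -1]) cylinder(h = 62, r = 40);
}


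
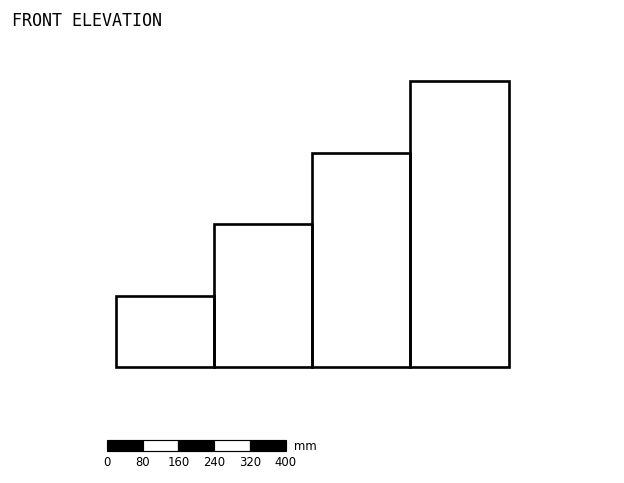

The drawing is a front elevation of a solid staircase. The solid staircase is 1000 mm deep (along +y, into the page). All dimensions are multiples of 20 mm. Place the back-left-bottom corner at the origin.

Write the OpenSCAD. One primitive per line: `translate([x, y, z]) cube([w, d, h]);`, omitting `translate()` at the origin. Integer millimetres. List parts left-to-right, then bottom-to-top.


cube([220, 1000, 160]);
translate([220, 0, 0]) cube([220, 1000, 320]);
translate([440, 0, 0]) cube([220, 1000, 480]);
translate([660, 0, 0]) cube([220, 1000, 640]);


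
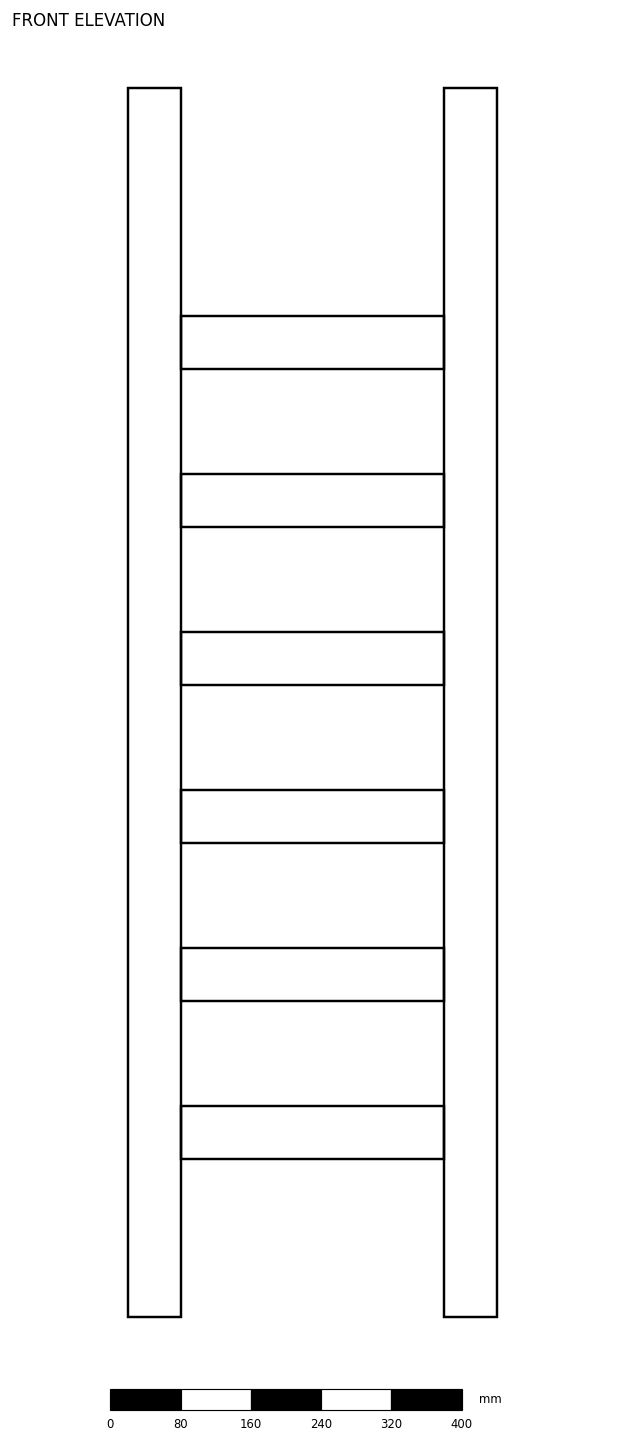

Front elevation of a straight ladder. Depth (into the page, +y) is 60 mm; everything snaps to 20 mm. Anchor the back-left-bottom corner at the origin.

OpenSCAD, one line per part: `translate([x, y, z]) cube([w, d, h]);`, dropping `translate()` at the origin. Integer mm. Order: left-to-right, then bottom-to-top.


cube([60, 60, 1400]);
translate([60, 0, 180]) cube([300, 60, 60]);
translate([60, 0, 360]) cube([300, 60, 60]);
translate([60, 0, 540]) cube([300, 60, 60]);
translate([60, 0, 720]) cube([300, 60, 60]);
translate([60, 0, 900]) cube([300, 60, 60]);
translate([60, 0, 1080]) cube([300, 60, 60]);
translate([360, 0, 0]) cube([60, 60, 1400]);


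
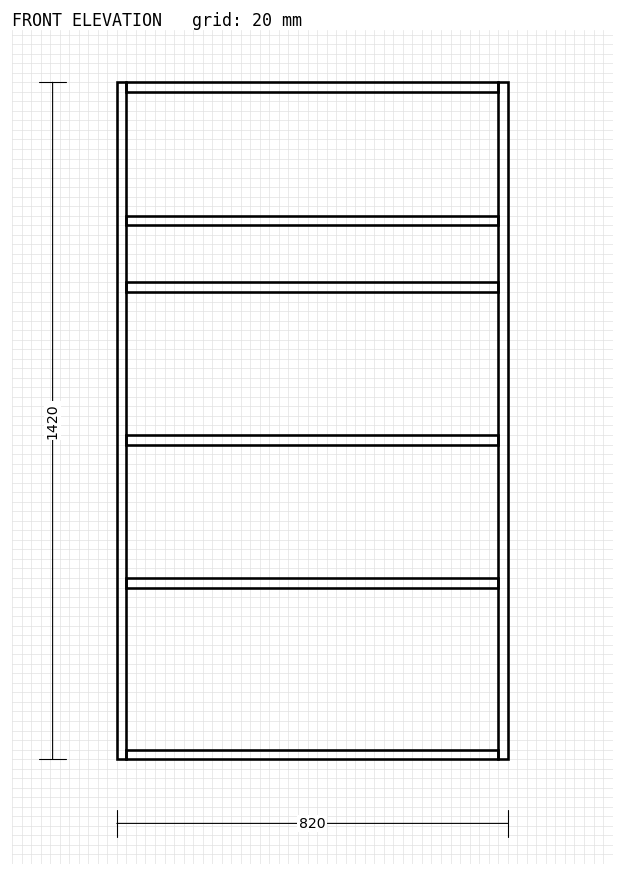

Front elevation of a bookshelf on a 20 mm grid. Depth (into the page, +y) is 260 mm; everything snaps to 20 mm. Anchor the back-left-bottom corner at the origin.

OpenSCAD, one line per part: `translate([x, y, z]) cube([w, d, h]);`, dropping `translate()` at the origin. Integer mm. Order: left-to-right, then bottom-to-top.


cube([20, 260, 1420]);
translate([20, 0, 0]) cube([780, 260, 20]);
translate([20, 0, 360]) cube([780, 260, 20]);
translate([20, 0, 660]) cube([780, 260, 20]);
translate([20, 0, 980]) cube([780, 260, 20]);
translate([20, 0, 1120]) cube([780, 260, 20]);
translate([20, 0, 1400]) cube([780, 260, 20]);
translate([800, 0, 0]) cube([20, 260, 1420]);
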